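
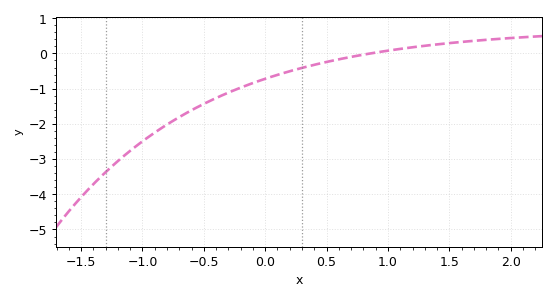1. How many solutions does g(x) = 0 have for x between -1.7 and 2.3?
1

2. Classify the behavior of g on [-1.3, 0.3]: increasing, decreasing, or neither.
increasing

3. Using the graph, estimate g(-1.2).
-3.1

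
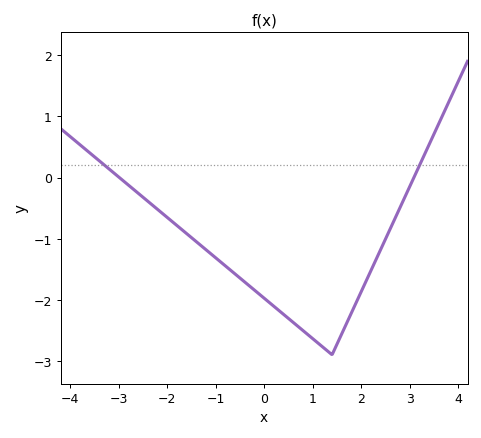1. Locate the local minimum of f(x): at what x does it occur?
1.4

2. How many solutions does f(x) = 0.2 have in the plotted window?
2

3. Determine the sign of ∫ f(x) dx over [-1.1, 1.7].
negative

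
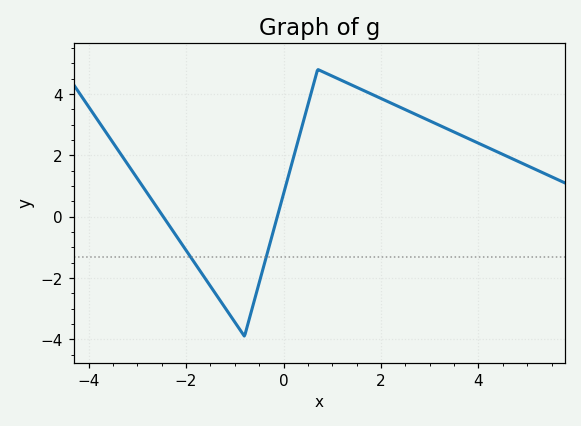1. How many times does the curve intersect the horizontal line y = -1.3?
2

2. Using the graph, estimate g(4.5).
2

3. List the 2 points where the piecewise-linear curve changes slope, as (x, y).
(-0.8, -3.9); (0.7, 4.8)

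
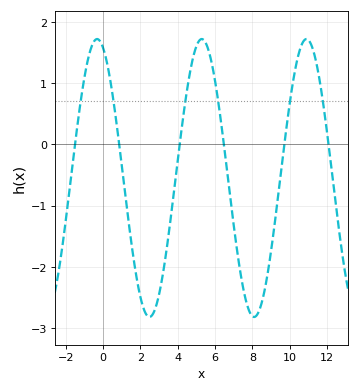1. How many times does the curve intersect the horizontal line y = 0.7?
6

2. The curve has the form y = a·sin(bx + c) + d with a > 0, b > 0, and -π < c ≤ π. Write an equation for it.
y = 2.27sin(1.12x + 1.93) - 0.55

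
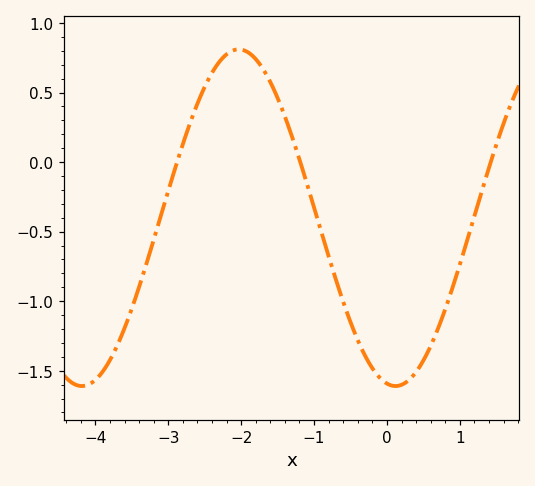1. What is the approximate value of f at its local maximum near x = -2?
0.81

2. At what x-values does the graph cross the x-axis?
-2.88, -1.19, 1.42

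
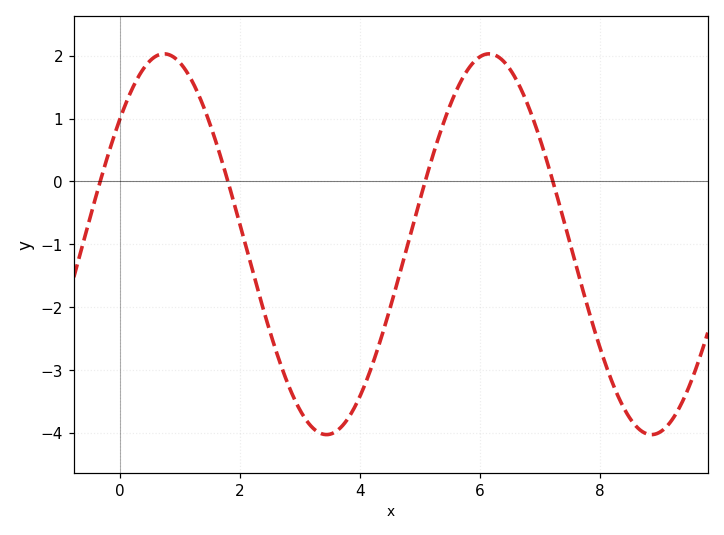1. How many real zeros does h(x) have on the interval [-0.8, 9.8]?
4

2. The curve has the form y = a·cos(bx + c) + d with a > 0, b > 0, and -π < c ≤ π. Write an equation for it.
y = 3.03cos(1.2x - 0.85) - 1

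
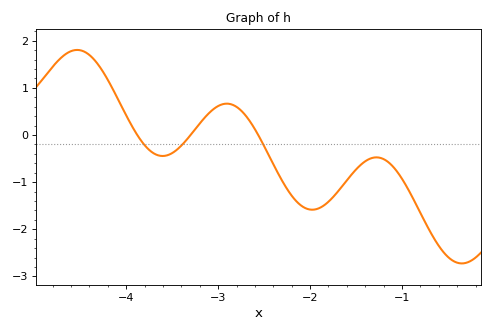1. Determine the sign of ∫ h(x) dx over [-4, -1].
negative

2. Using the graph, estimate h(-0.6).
-2.4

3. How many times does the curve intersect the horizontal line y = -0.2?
3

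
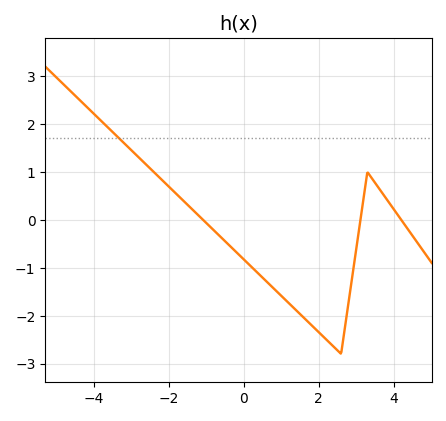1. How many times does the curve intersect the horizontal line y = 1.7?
1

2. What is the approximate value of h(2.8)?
-1.71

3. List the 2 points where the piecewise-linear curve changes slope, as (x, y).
(2.6, -2.8); (3.3, 1)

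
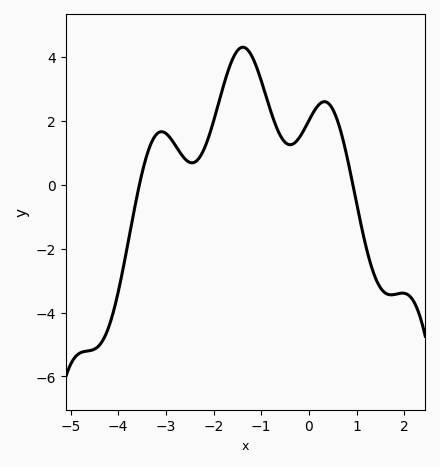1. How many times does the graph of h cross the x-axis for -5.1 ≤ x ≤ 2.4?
2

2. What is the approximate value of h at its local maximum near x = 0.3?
2.6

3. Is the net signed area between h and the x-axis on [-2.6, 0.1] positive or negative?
positive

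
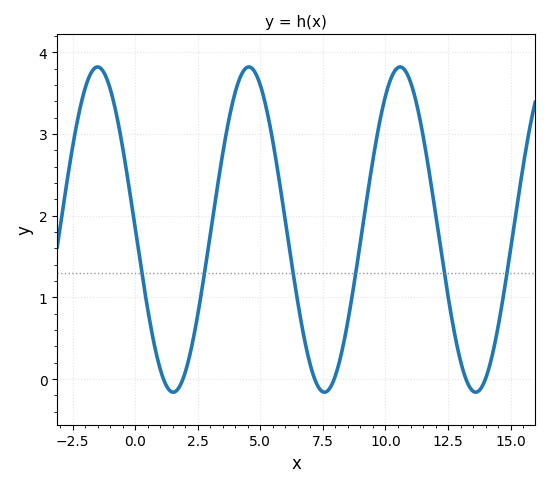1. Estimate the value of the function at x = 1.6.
-0.153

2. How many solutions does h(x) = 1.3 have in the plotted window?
6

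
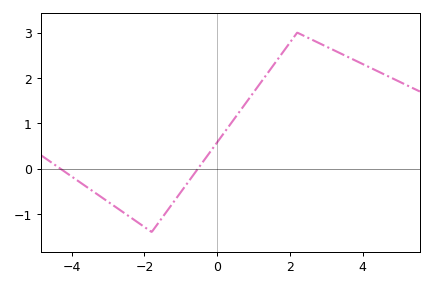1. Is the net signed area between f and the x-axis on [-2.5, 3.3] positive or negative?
positive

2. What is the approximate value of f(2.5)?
2.88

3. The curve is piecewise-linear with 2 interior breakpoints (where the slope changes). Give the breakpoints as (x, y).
(-1.8, -1.4); (2.2, 3)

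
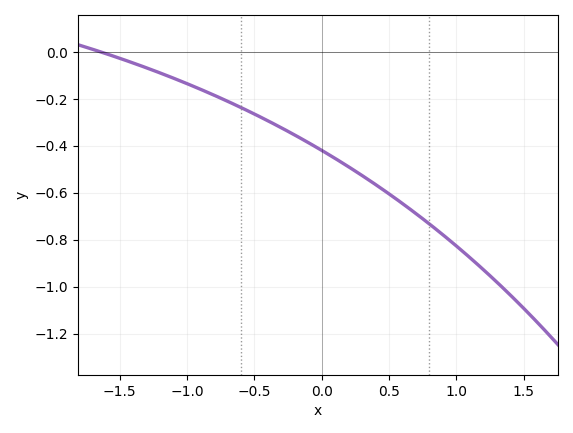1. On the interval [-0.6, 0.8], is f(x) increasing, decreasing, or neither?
decreasing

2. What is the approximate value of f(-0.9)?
-0.16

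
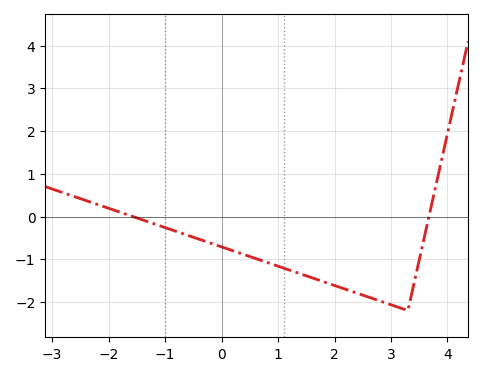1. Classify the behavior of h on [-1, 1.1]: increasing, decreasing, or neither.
decreasing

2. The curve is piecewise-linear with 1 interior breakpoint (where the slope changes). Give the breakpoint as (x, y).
(3.3, -2.2)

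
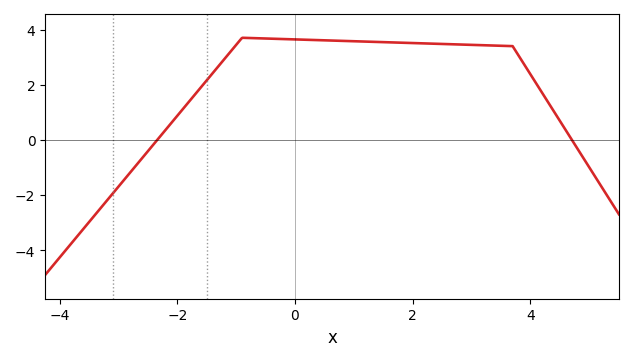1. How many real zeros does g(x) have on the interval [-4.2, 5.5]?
2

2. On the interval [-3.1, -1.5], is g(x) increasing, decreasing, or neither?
increasing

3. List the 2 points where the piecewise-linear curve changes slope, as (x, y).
(-0.9, 3.7); (3.7, 3.4)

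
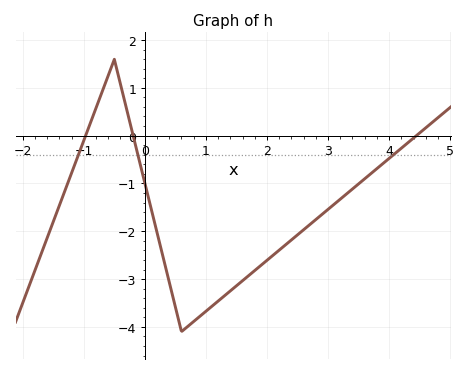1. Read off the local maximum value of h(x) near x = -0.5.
1.6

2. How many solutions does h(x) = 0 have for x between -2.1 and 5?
3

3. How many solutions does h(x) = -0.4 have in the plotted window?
3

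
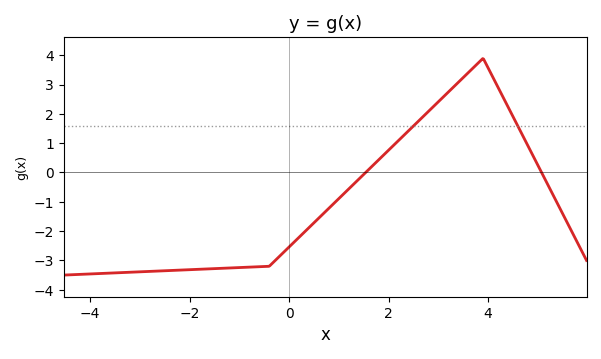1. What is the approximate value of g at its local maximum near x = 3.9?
3.9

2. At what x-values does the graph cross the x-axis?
1.6, 5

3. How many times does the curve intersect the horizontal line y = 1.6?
2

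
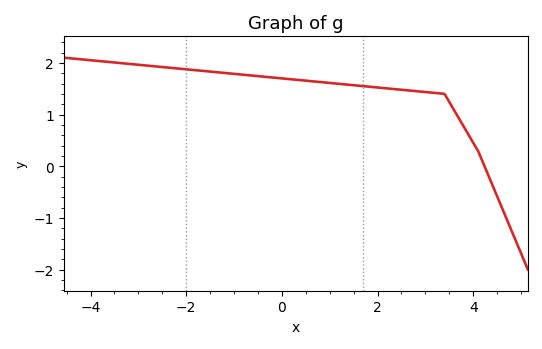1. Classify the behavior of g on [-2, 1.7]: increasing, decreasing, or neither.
decreasing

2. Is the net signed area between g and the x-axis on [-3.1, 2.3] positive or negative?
positive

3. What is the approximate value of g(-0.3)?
1.73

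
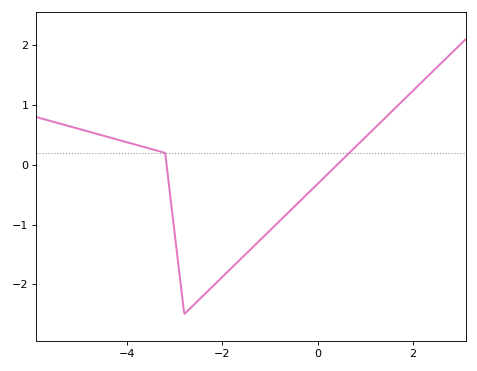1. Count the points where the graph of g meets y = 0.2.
2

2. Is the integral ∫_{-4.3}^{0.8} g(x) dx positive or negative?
negative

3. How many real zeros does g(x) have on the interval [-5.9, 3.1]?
2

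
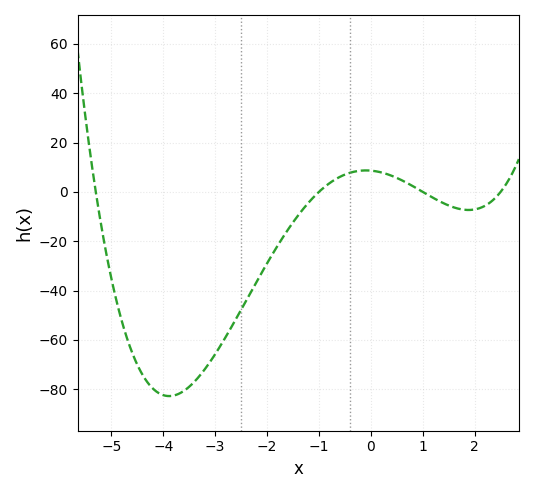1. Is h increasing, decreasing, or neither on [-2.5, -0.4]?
increasing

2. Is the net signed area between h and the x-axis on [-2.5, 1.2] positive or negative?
negative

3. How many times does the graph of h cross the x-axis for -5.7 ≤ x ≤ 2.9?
4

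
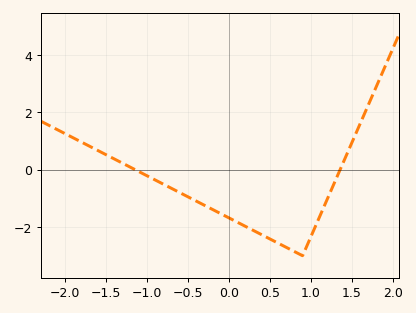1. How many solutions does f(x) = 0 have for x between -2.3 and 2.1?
2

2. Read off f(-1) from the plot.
-0.2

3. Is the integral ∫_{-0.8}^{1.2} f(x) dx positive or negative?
negative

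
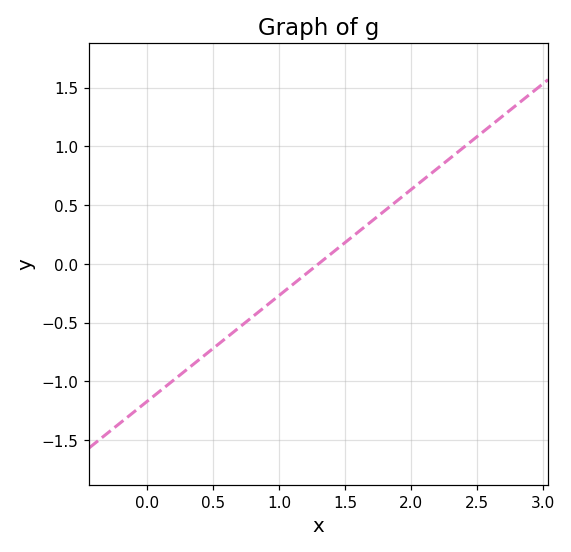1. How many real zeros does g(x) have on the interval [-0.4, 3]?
1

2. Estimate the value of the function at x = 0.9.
-0.35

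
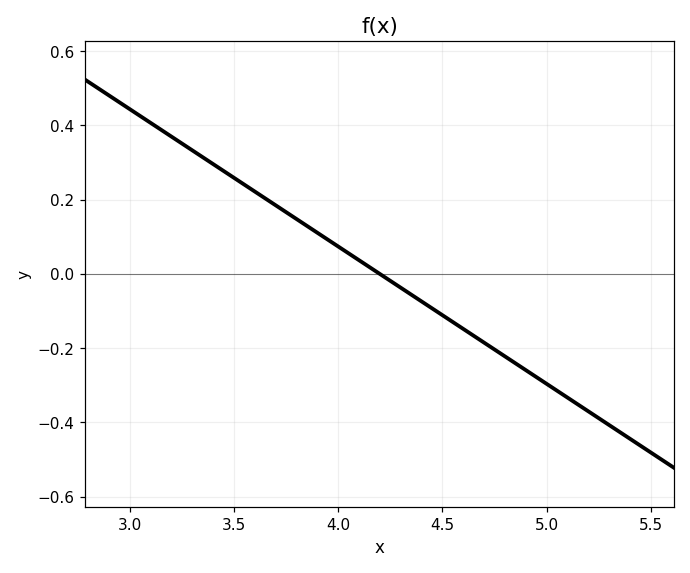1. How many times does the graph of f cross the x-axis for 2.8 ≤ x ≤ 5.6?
1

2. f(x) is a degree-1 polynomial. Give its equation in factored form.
y = -0.37(x - 4.2)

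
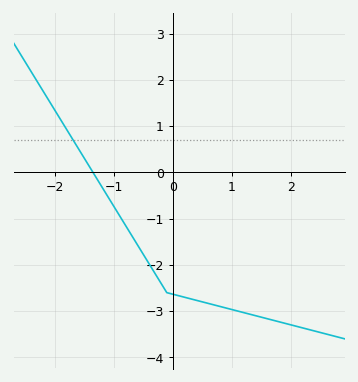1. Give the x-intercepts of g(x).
-1.4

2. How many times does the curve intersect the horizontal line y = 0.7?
1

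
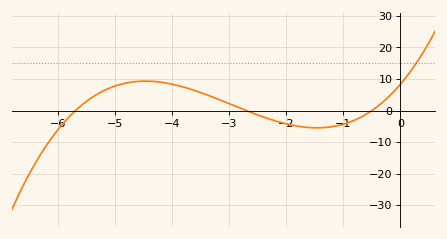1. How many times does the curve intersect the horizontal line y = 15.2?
1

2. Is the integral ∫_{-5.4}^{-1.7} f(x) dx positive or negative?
positive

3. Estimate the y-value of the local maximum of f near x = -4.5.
9.33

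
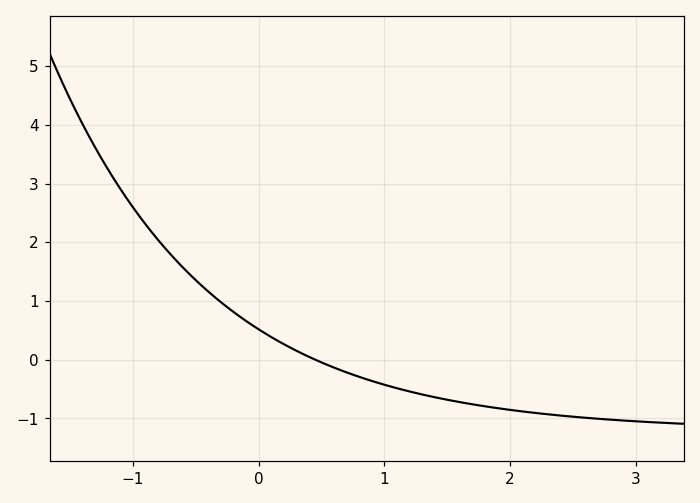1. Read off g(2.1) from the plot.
-0.9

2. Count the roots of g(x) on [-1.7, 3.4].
1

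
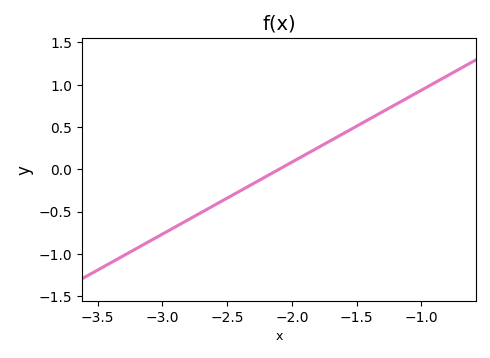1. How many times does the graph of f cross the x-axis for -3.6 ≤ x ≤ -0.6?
1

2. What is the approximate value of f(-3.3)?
-1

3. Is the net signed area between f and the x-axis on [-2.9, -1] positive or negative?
positive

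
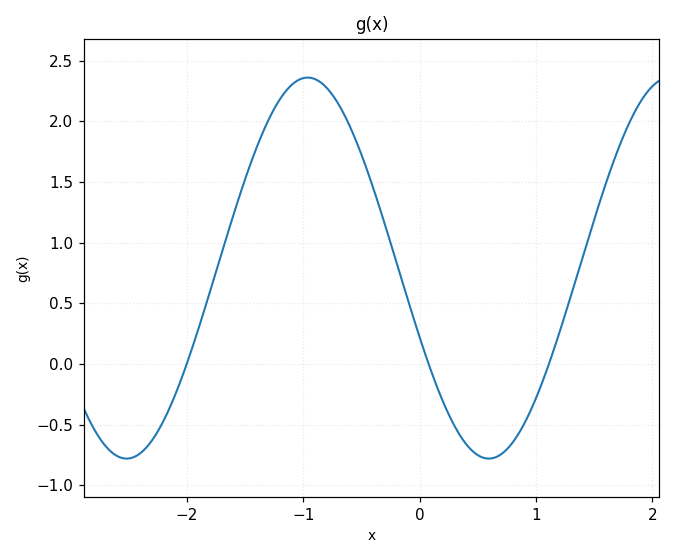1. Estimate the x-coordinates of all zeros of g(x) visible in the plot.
-2, 0.078, 1.11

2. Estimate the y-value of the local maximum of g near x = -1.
2.36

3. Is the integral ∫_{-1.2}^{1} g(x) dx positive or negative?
positive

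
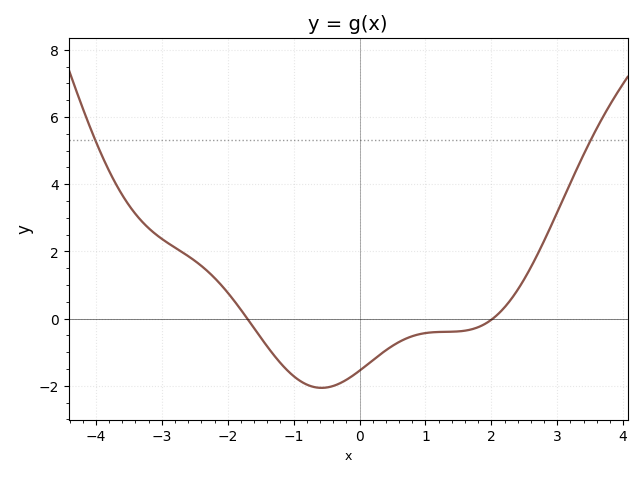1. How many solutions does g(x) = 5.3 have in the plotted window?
2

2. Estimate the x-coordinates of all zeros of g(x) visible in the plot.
-1.8, 2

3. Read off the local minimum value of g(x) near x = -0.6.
-2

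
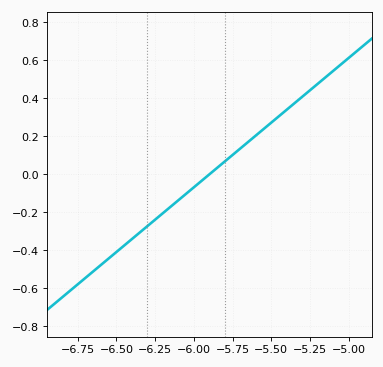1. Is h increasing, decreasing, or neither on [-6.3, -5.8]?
increasing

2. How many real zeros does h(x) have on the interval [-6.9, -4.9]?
1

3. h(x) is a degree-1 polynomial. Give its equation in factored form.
y = 0.68(x + 5.9)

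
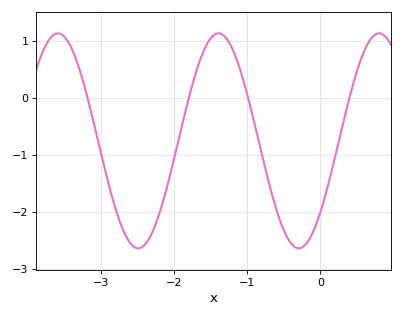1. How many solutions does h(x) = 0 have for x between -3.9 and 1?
4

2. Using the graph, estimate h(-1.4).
1.1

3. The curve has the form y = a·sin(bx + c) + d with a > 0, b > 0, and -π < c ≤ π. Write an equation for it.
y = 1.89sin(2.9x - 0.72) - 0.75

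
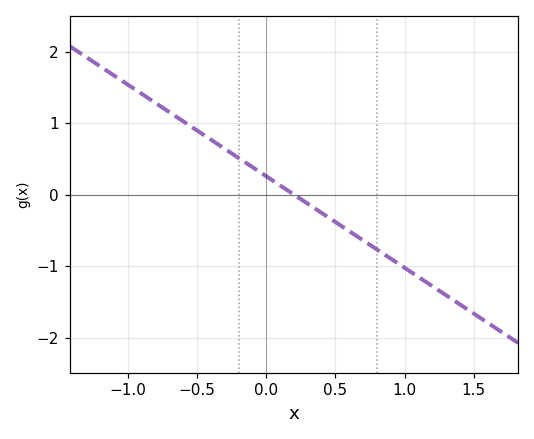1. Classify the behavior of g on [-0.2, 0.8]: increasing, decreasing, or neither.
decreasing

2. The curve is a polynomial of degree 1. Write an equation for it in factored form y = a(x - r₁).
y = -1.28(x - 0.2)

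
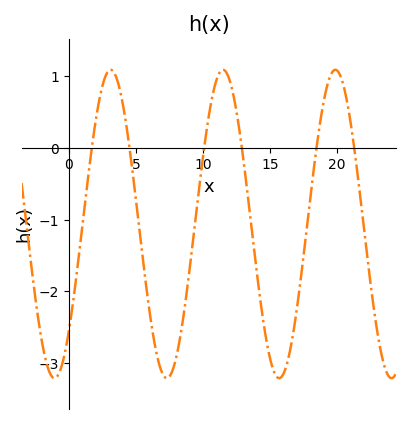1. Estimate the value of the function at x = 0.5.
-1.9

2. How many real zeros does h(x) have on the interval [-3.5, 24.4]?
6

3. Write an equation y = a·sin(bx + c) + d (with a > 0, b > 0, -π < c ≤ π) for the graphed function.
y = 2.15sin(0.75x - 0.77) - 1.06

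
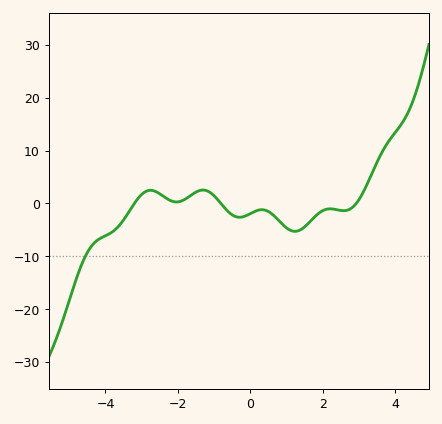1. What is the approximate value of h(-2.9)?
2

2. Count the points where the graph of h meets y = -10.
1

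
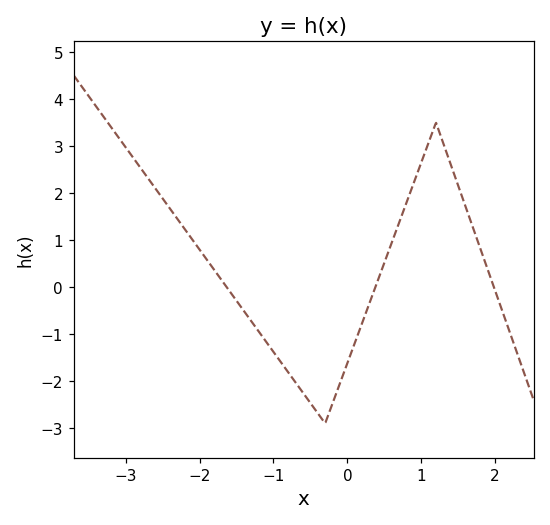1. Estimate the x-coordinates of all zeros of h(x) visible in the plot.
-1.63, 0.38, 1.98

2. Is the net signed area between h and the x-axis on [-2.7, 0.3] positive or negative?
negative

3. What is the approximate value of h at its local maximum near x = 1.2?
3.49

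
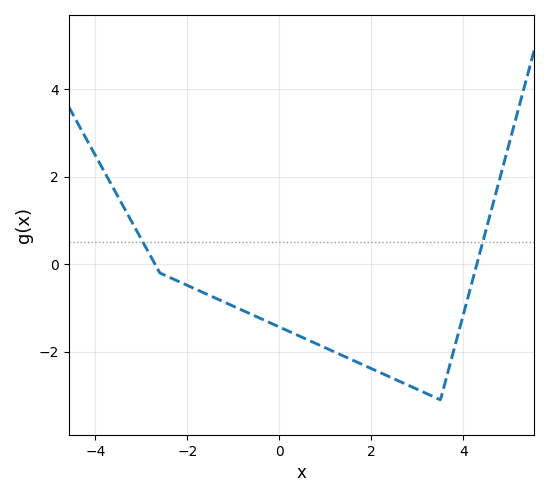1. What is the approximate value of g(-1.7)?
-0.628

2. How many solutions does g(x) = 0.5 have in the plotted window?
2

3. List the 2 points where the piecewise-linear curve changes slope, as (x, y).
(-2.6, -0.2); (3.5, -3.1)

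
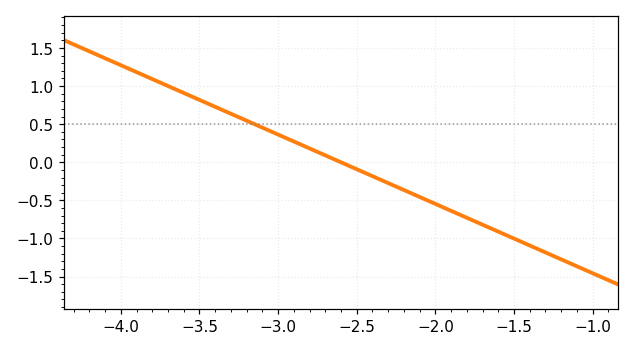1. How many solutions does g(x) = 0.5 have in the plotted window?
1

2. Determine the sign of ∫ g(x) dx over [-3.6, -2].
positive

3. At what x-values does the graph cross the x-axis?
-2.6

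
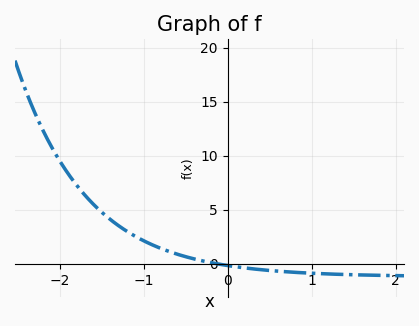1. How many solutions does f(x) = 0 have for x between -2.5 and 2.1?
1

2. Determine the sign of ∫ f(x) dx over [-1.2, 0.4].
positive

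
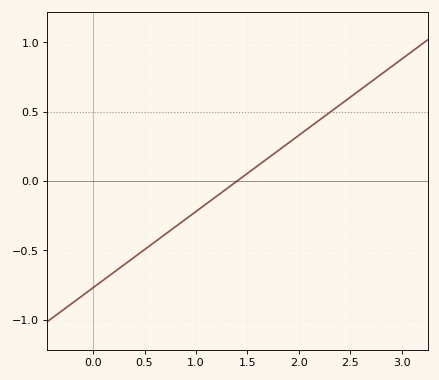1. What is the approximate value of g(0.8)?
-0.33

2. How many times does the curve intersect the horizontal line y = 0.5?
1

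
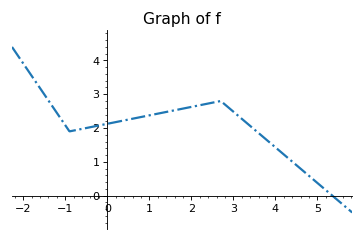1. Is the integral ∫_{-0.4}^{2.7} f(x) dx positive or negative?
positive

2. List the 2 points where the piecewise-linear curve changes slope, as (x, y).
(-0.9, 1.9); (2.7, 2.8)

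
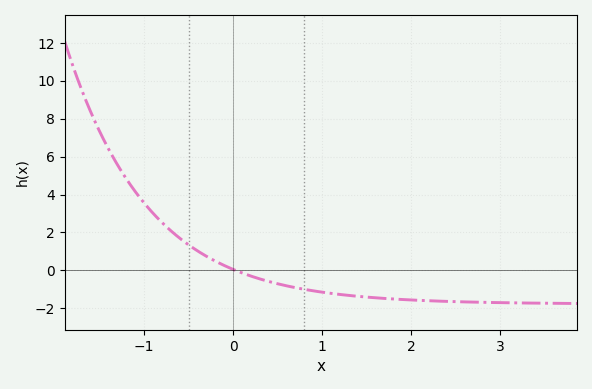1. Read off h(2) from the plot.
-1.56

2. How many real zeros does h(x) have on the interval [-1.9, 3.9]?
1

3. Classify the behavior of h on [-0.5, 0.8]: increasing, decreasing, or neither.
decreasing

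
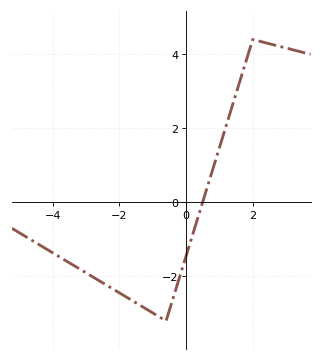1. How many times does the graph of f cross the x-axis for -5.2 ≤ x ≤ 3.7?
1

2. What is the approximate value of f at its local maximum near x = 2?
4.4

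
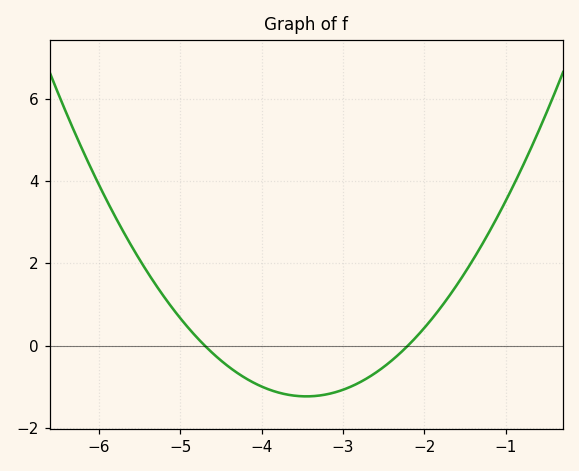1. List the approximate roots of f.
-4.7, -2.2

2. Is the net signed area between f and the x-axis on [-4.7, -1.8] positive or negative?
negative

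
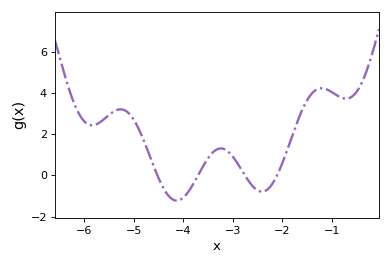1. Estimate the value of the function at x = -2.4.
-0.787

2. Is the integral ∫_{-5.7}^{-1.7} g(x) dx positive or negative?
positive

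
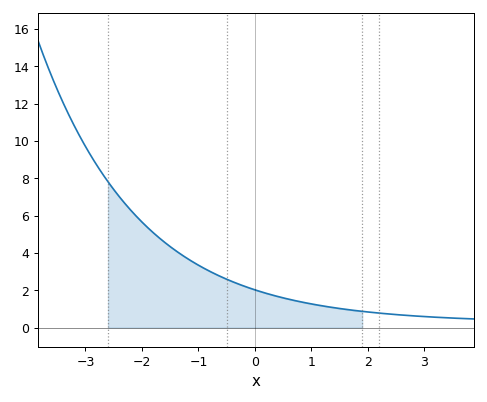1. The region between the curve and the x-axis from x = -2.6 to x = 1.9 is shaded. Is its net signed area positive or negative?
positive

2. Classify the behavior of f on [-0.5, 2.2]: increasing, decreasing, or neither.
decreasing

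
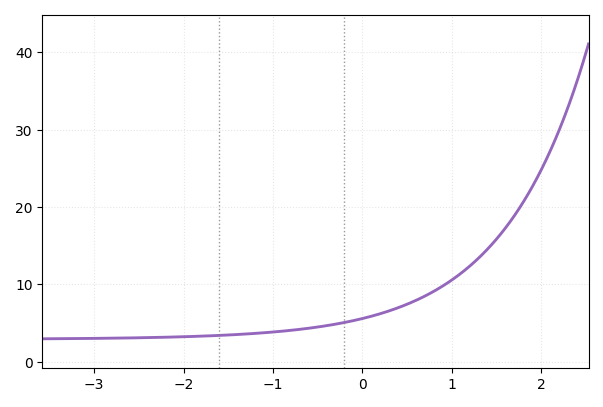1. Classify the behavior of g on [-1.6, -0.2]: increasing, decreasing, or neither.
increasing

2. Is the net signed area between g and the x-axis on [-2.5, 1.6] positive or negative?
positive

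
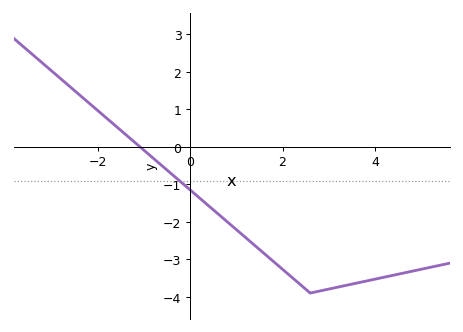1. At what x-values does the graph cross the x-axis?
-1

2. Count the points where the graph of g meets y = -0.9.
1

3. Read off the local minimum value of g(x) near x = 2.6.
-3.9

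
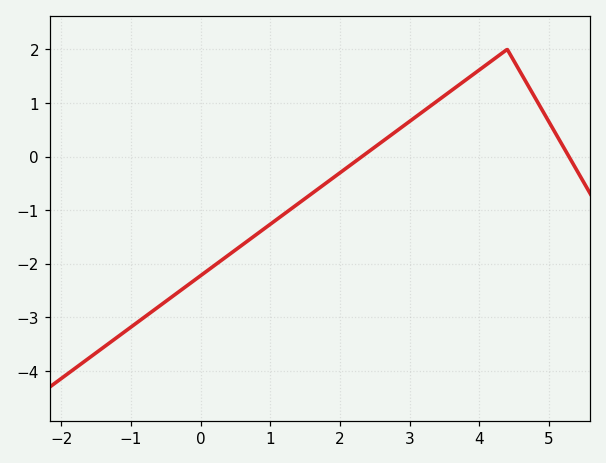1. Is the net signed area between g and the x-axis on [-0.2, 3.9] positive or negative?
negative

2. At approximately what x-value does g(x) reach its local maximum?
4.4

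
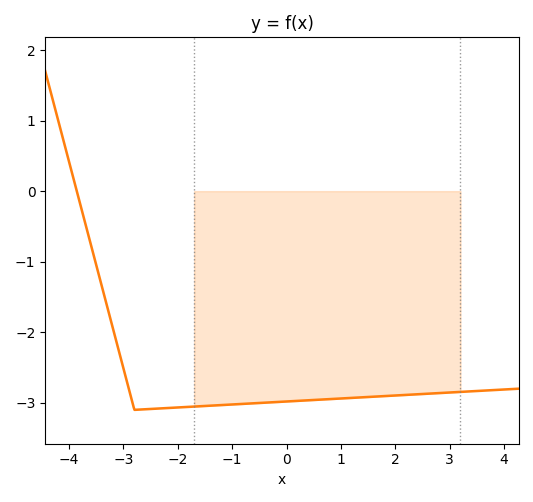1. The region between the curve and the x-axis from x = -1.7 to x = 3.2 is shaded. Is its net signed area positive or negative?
negative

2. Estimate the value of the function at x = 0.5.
-2.96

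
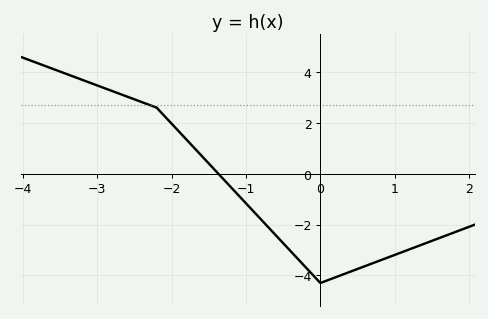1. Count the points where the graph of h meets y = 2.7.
1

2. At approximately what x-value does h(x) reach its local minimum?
0.002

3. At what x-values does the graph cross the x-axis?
-1.37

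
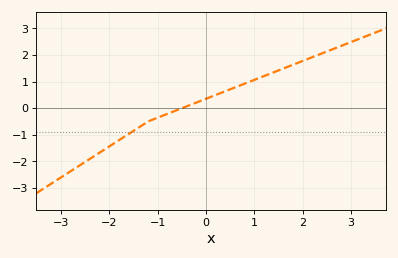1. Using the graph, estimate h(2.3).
2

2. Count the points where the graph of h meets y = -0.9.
1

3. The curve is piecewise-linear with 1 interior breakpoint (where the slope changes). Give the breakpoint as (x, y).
(-1.2, -0.5)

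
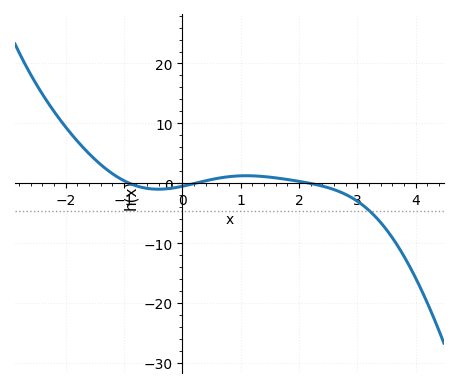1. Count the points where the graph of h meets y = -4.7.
1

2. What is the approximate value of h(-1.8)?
7.05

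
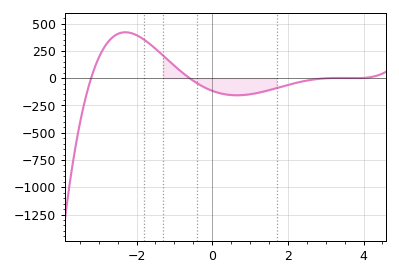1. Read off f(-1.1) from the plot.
140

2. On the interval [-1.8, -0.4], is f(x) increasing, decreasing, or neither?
decreasing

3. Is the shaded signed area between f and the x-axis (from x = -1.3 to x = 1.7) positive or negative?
negative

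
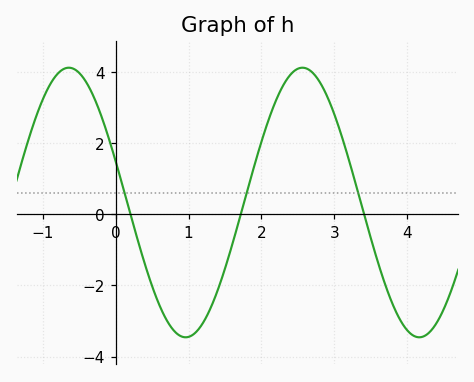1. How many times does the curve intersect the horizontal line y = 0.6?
3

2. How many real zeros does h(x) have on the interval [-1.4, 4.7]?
3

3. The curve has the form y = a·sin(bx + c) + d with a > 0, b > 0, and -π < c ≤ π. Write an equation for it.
y = 3.79sin(2x + 2.8) + 0.33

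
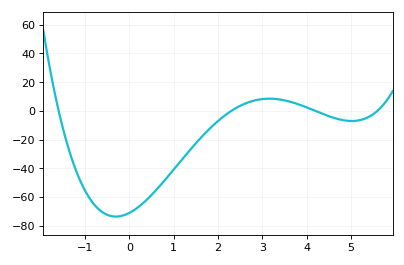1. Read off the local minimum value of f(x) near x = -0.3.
-73.6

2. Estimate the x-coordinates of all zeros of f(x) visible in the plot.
-1.6, 2.3, 4.2, 5.6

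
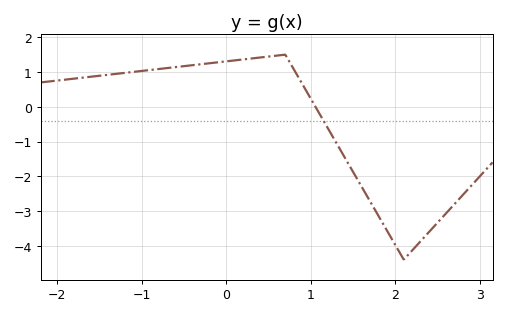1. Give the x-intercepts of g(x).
1.1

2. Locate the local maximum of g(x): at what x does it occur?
0.7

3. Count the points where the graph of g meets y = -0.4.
1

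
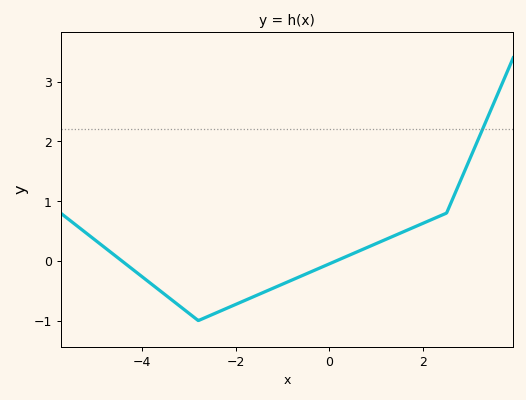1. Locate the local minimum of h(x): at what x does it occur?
-2.8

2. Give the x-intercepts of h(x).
-4.43, 0.144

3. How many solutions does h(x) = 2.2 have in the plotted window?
1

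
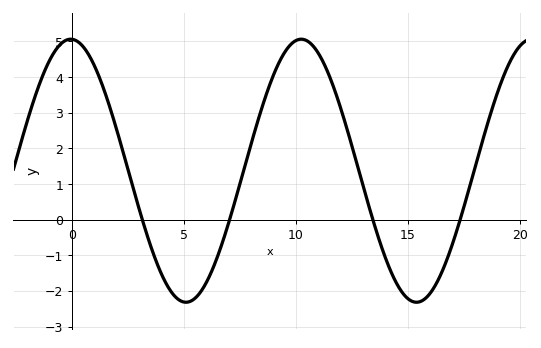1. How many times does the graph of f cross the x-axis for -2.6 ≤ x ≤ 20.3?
4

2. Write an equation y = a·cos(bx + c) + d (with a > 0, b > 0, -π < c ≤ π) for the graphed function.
y = 3.69cos(0.61x + 0.04) + 1.37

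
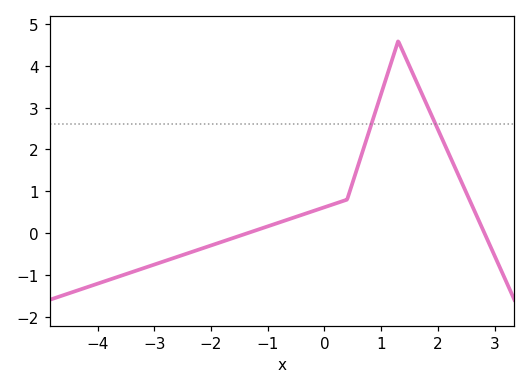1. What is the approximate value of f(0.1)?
0.663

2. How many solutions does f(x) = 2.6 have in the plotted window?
2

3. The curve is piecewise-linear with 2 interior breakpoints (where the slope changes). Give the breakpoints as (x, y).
(0.4, 0.8); (1.3, 4.6)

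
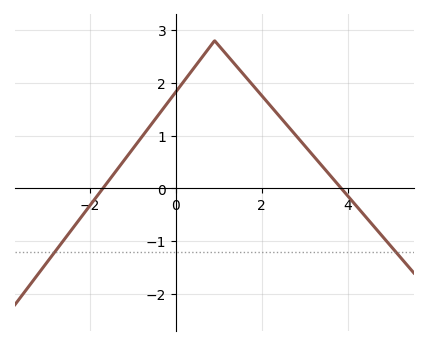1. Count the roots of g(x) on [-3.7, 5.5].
2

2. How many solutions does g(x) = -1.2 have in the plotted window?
2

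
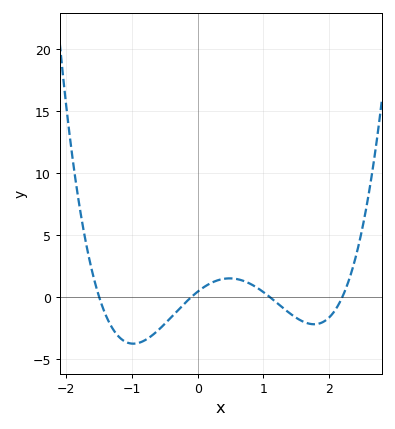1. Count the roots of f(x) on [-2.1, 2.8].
4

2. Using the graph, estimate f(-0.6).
-2.66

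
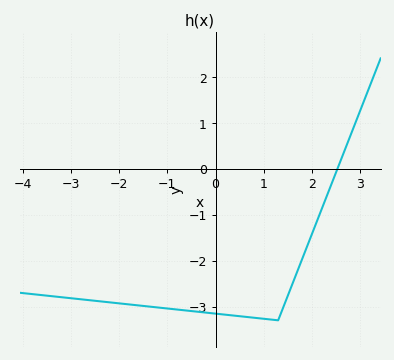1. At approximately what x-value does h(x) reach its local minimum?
1.3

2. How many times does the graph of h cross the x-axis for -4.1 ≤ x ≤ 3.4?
1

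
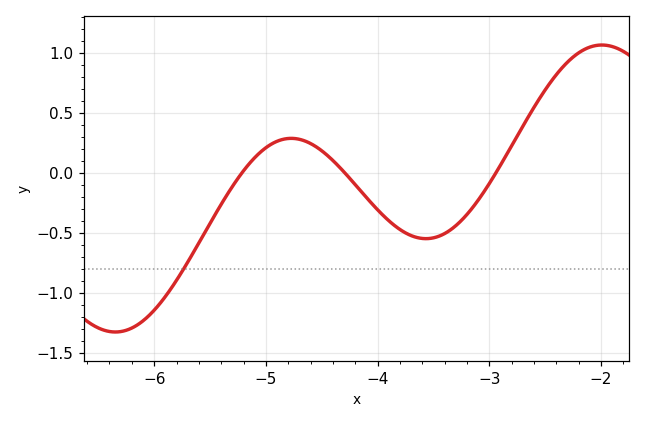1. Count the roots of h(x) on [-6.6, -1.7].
3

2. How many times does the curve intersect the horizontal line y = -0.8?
1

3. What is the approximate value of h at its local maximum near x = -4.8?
0.287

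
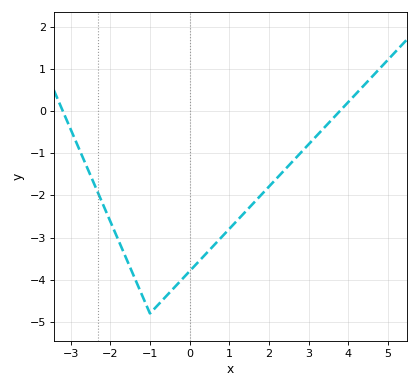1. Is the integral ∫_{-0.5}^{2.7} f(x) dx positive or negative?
negative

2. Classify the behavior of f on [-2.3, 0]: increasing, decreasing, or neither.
neither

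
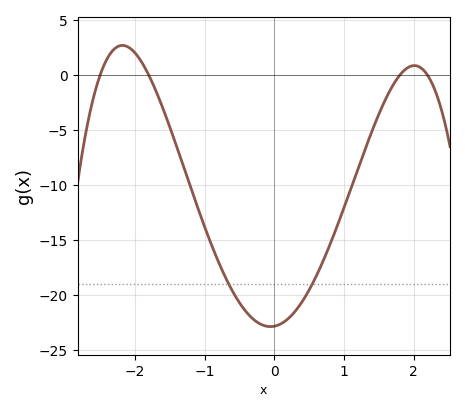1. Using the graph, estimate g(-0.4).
-21.5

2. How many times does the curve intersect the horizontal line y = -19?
2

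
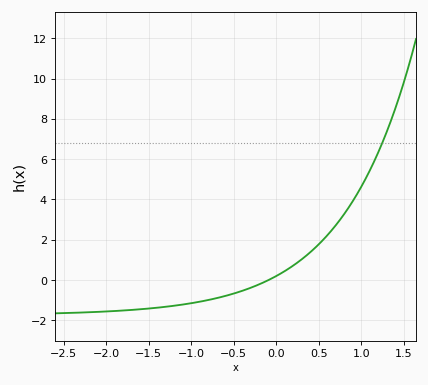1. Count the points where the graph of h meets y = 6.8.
1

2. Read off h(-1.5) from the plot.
-1.41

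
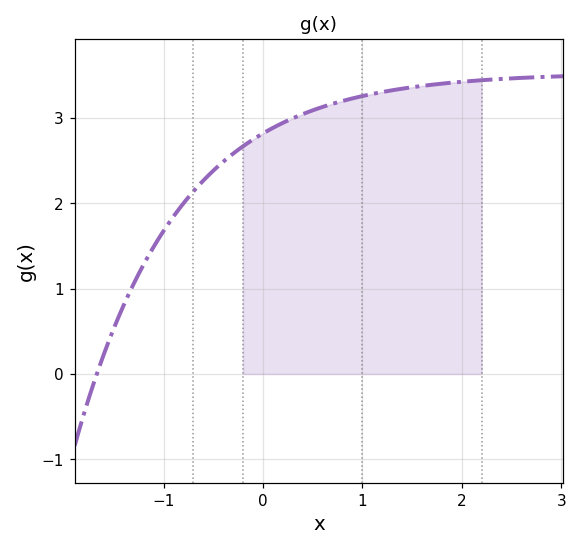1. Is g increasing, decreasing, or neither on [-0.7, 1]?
increasing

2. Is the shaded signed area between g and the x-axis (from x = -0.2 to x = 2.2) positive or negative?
positive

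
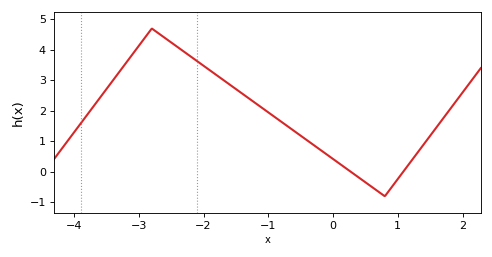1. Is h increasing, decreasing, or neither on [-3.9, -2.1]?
neither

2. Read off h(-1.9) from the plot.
3.3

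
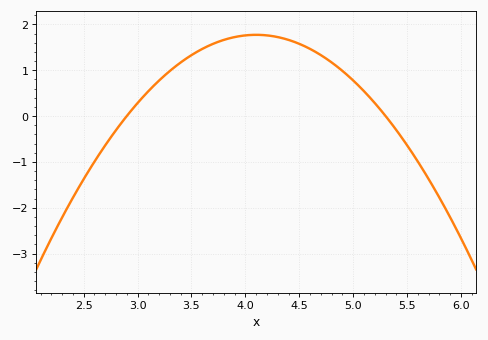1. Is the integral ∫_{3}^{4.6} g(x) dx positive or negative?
positive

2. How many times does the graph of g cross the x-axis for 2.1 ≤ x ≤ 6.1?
2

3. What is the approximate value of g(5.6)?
-0.996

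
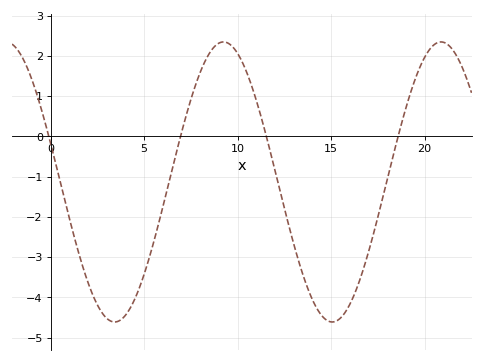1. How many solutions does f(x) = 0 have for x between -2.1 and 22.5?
4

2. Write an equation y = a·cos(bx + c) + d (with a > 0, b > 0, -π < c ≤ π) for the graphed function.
y = 3.48cos(0.54x + 1.3) - 1.13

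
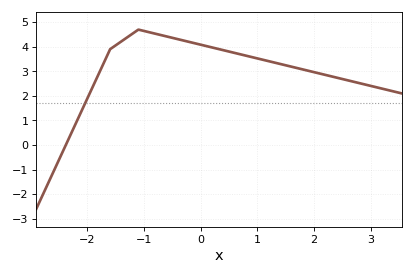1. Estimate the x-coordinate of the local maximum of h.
-1.1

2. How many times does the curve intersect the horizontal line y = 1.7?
1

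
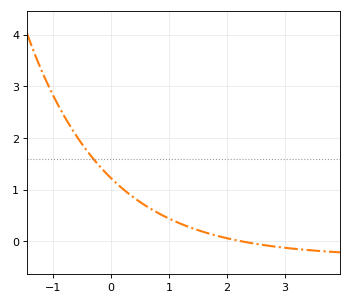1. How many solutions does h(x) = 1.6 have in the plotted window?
1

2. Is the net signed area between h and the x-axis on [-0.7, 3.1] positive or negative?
positive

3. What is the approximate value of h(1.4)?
0.3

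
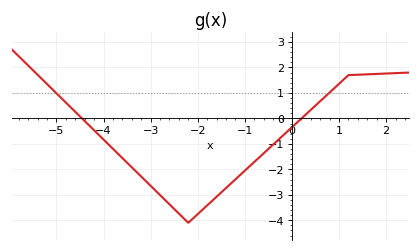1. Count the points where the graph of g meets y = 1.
2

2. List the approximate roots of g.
-4.46, 0.203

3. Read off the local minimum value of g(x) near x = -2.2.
-4.1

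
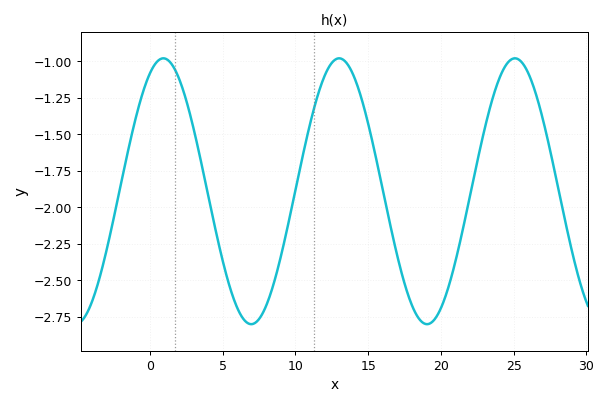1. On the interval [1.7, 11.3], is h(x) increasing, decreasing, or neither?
neither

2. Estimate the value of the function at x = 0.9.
-0.98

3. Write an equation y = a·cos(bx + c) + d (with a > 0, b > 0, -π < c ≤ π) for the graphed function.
y = 0.91cos(0.52x - 0.48) - 1.89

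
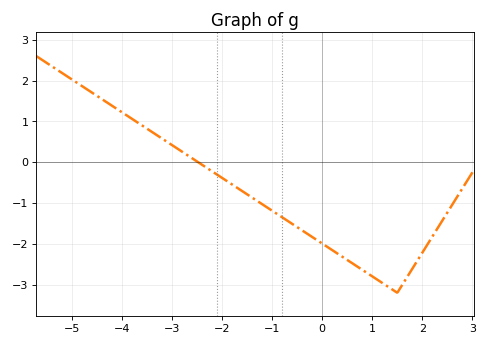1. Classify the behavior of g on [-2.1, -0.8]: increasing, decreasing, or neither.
decreasing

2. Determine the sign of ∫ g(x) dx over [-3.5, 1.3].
negative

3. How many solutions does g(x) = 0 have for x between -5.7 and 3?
1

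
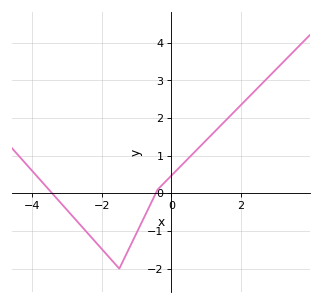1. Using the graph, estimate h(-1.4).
-1.81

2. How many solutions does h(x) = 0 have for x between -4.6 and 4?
2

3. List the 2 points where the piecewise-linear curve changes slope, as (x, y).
(-1.5, -2); (-0.4, 0.1)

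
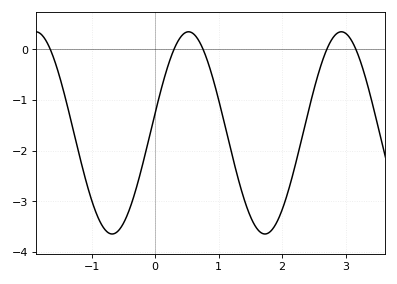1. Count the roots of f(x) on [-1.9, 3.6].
5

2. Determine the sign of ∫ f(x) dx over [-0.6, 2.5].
negative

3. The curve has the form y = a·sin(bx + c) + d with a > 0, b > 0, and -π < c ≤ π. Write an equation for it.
y = 2sin(2.61x + 0.2) - 1.65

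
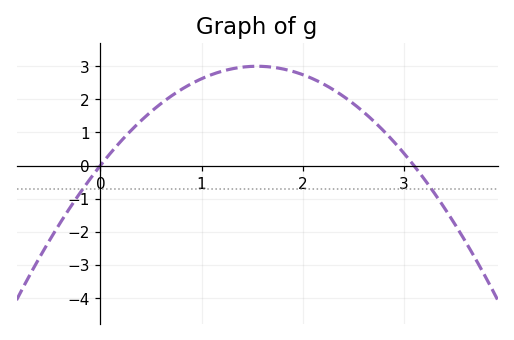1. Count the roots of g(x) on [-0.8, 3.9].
2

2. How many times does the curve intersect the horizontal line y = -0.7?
2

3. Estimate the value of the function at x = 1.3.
2.93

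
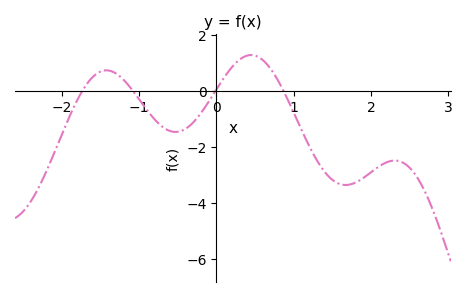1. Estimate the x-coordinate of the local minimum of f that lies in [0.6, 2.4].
1.7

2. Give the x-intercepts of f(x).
-1.7, -1.1, 0, 0.9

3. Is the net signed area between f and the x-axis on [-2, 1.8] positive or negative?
negative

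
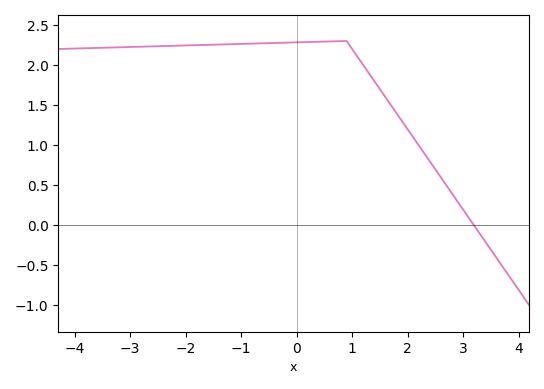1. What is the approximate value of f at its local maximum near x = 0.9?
2.3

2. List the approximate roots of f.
3.2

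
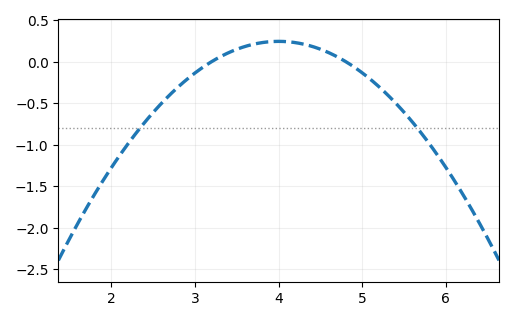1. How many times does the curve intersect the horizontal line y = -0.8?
2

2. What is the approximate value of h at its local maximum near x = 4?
0.25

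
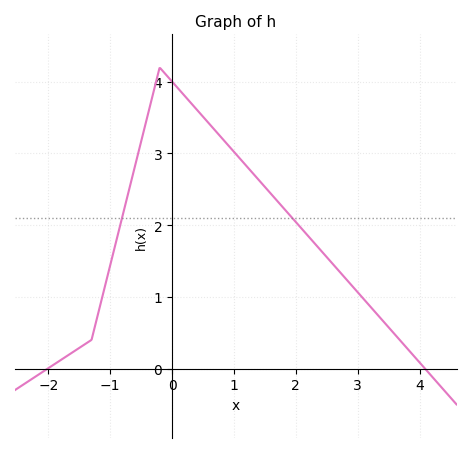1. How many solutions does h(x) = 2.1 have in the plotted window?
2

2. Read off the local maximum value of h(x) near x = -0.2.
4.2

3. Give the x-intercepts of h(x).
-2.01, 4.09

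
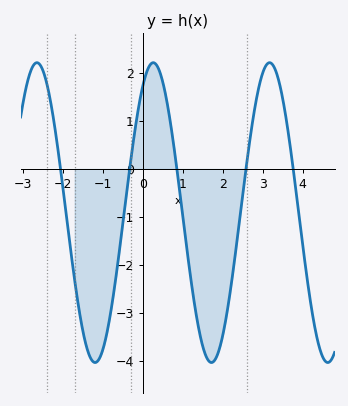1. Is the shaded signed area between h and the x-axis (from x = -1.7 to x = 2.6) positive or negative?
negative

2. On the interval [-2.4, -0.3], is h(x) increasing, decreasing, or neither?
neither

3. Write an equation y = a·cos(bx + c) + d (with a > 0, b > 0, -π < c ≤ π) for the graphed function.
y = 3.12cos(2.2x - 0.57) - 0.91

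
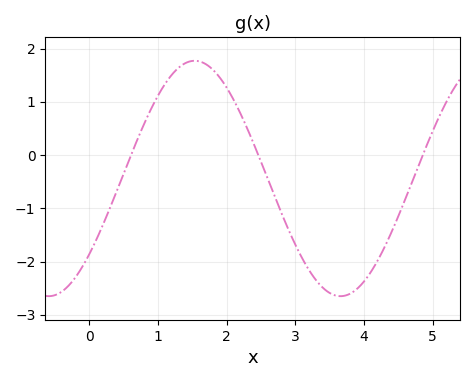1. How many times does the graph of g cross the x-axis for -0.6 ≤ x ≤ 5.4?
3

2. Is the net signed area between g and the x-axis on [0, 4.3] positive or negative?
negative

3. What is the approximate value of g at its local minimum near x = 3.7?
-2.65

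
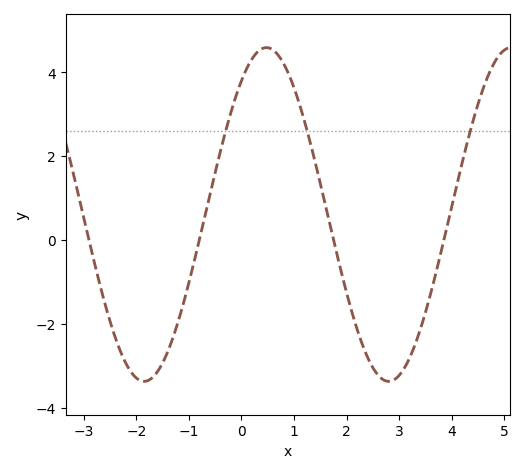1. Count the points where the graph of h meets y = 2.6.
3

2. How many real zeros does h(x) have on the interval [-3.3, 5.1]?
4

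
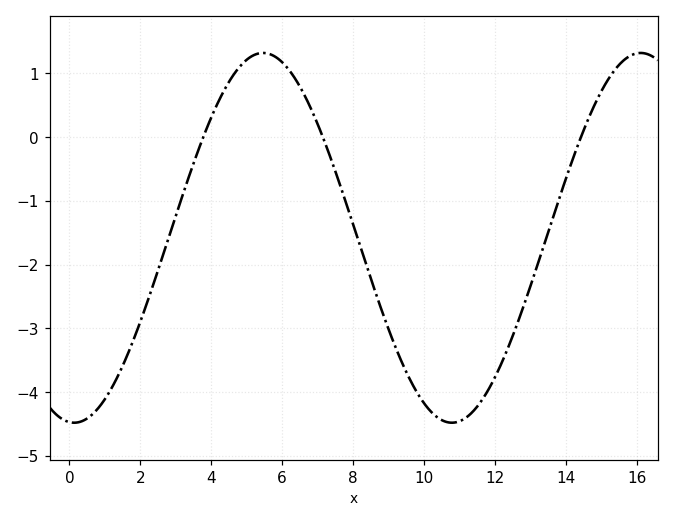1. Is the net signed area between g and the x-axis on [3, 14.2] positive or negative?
negative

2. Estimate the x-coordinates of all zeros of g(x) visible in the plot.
3.78, 7.15, 14.4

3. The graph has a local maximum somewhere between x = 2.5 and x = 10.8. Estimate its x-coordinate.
5.46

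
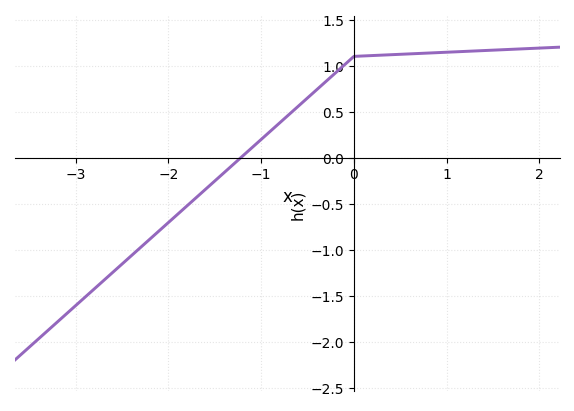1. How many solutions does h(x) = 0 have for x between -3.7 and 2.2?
1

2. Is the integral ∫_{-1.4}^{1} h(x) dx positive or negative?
positive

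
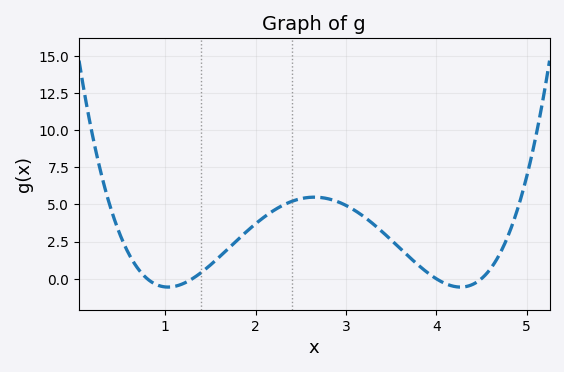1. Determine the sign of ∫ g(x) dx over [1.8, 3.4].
positive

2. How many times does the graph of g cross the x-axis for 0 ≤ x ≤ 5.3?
4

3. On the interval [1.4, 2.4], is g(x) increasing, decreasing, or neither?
increasing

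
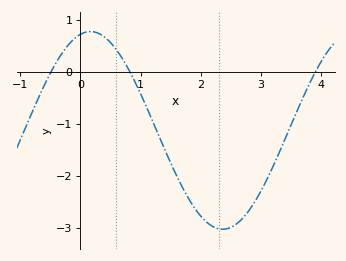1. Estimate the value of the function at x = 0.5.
0.57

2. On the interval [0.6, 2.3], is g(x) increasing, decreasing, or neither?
decreasing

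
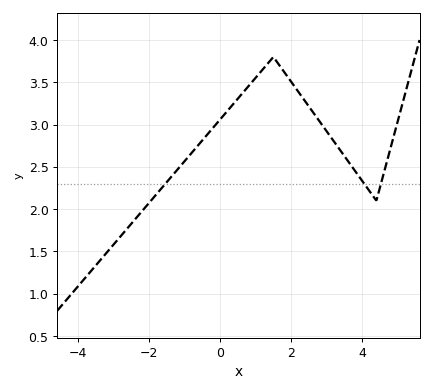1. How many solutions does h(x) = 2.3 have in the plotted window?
3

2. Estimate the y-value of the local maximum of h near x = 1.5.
3.8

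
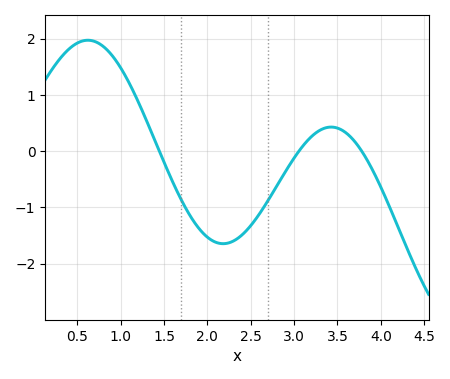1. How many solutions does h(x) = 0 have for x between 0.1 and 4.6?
3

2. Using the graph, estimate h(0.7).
1.9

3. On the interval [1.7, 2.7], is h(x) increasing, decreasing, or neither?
neither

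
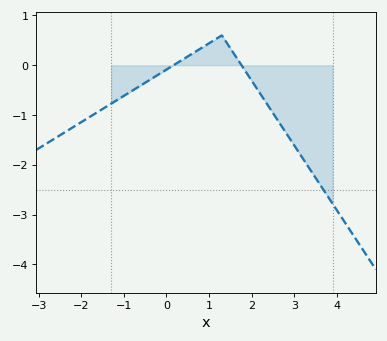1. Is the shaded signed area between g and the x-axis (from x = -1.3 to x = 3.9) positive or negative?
negative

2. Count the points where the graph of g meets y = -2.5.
1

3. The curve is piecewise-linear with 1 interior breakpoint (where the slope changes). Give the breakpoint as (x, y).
(1.3, 0.6)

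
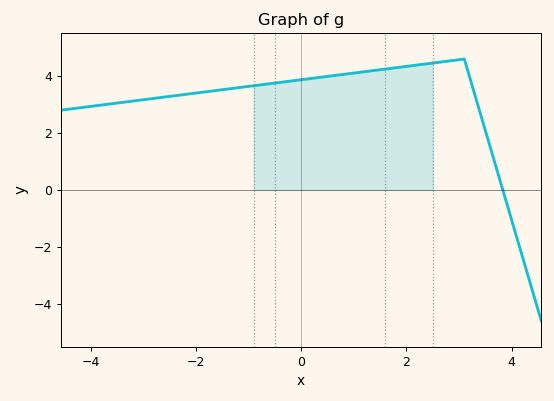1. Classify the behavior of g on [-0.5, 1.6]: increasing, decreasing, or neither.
increasing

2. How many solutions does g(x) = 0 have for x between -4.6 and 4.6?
1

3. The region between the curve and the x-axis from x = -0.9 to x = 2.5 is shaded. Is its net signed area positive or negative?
positive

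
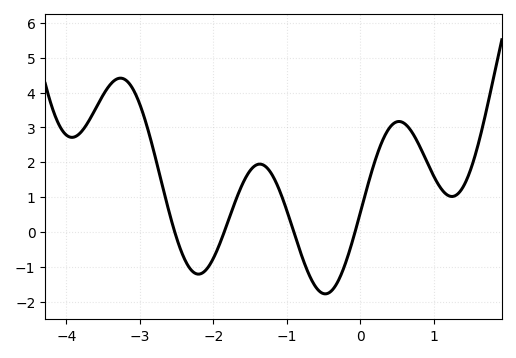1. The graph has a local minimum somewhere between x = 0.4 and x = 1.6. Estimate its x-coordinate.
1.24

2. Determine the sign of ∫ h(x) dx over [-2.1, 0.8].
positive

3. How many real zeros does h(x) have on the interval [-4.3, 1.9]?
4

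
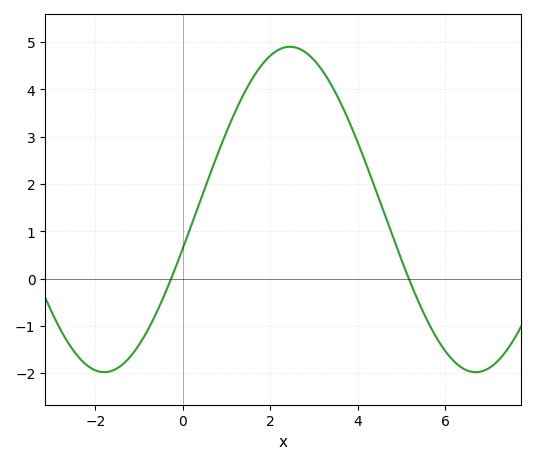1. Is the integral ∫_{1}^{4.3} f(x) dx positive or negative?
positive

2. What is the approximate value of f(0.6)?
2.2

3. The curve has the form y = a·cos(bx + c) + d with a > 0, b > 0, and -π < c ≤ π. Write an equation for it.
y = 3.44cos(0.74x - 1.8) + 1.46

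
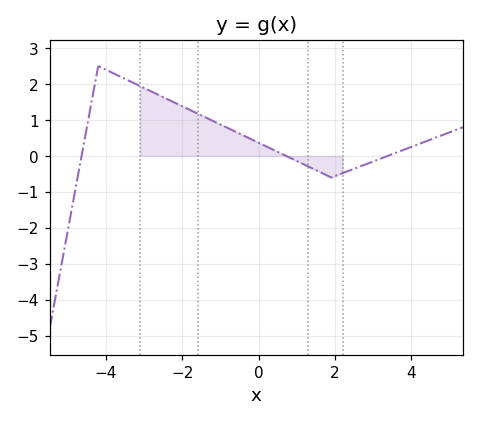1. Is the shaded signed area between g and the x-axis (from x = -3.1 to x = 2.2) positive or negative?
positive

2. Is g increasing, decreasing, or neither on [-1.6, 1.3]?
decreasing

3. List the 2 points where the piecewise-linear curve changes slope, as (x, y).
(-4.2, 2.5); (1.9, -0.6)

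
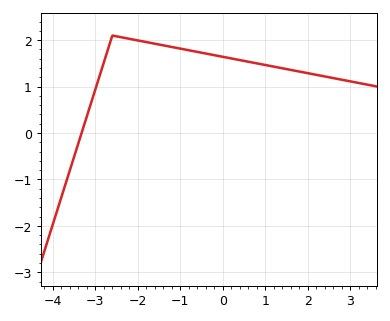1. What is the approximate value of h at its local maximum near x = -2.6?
2.1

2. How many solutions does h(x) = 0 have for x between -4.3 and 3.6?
1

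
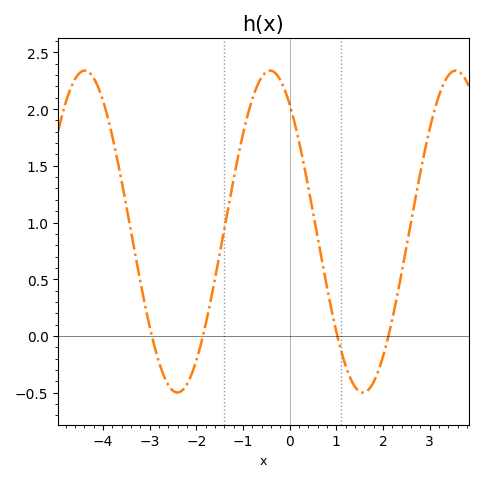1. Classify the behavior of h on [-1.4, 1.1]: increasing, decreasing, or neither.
neither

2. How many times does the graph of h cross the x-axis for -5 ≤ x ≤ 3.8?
4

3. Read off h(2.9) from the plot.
1.65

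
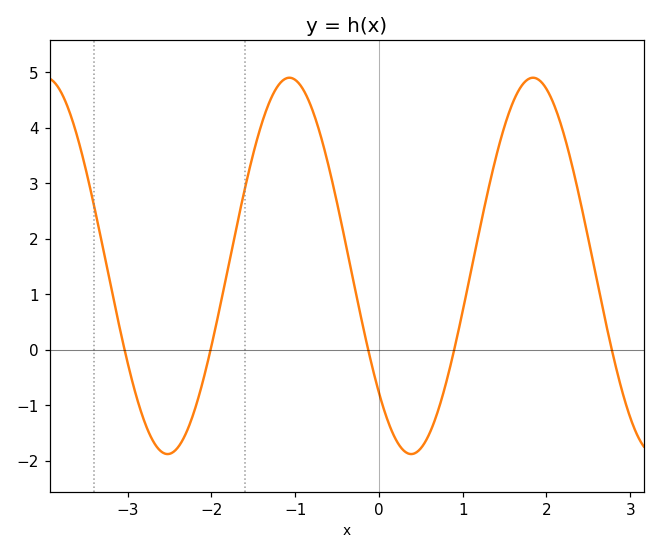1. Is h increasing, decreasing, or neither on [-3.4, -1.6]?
neither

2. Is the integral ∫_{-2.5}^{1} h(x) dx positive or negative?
positive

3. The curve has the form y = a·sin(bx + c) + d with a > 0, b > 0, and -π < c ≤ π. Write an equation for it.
y = 3.39sin(2.2x - 2.4) + 1.51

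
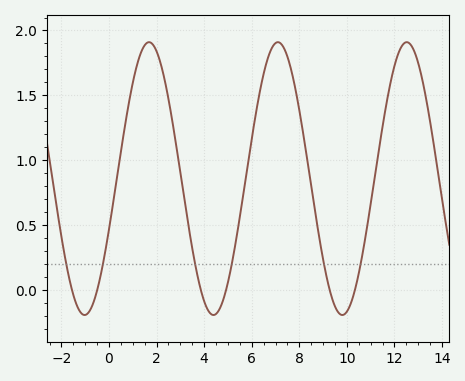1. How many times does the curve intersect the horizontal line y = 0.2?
6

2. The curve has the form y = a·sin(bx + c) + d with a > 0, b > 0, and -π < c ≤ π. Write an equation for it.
y = 1.05sin(1.2x - 0.38) + 0.86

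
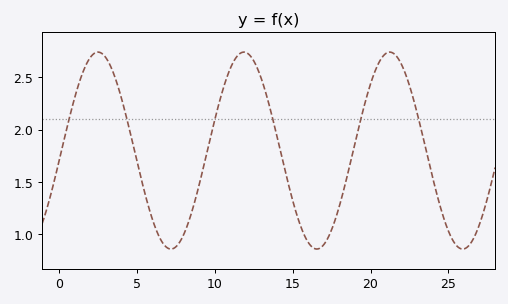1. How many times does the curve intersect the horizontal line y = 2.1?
6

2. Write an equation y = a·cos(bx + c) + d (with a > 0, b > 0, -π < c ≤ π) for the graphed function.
y = 0.94cos(0.67x - 1.66) + 1.8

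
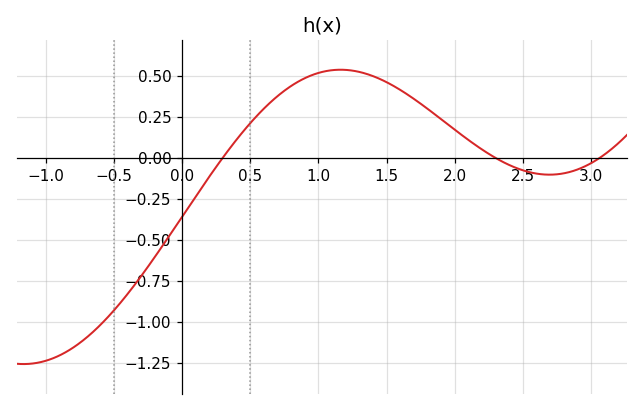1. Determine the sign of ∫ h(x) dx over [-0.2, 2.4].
positive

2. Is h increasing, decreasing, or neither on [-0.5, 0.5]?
increasing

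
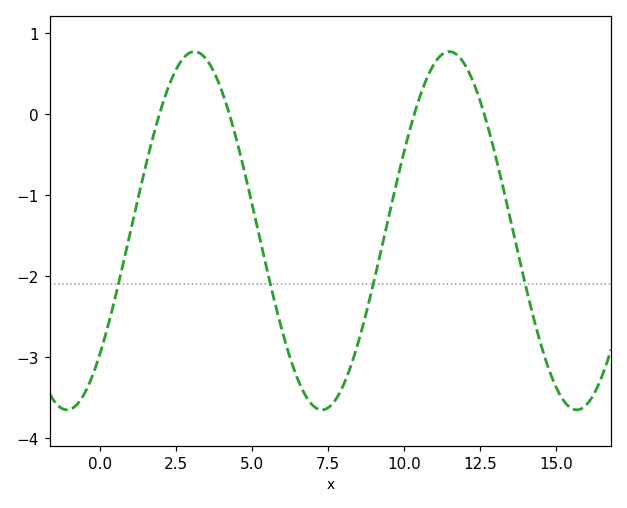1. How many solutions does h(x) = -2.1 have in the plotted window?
4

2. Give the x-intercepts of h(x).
1.96, 4.26, 10.3, 12.6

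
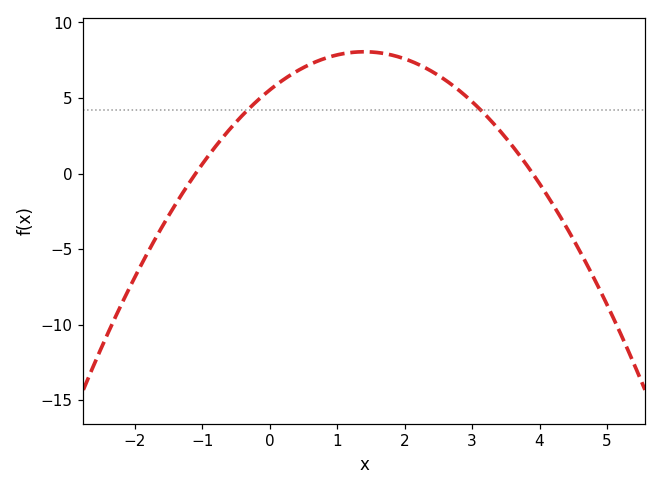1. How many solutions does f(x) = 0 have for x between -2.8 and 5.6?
2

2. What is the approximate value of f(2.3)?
7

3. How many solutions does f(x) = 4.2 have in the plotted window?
2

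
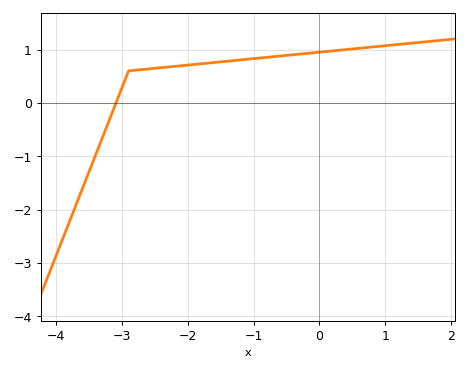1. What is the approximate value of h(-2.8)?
0.612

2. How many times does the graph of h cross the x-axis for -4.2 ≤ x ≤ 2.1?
1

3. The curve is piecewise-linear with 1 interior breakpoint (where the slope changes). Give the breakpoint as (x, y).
(-2.9, 0.6)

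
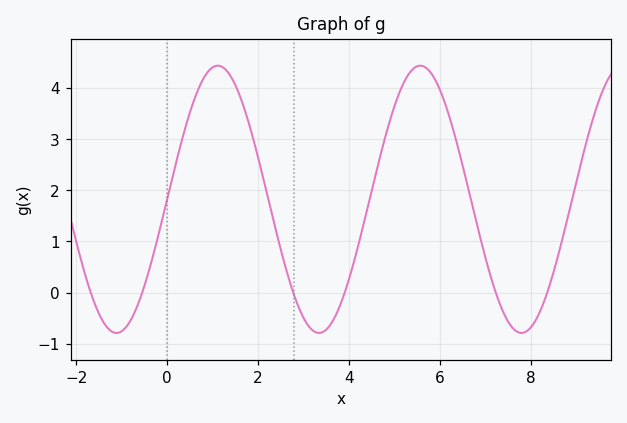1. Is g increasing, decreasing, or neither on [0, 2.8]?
neither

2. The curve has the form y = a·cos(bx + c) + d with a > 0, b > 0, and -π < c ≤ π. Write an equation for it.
y = 2.61cos(1.4x - 1.6) + 1.82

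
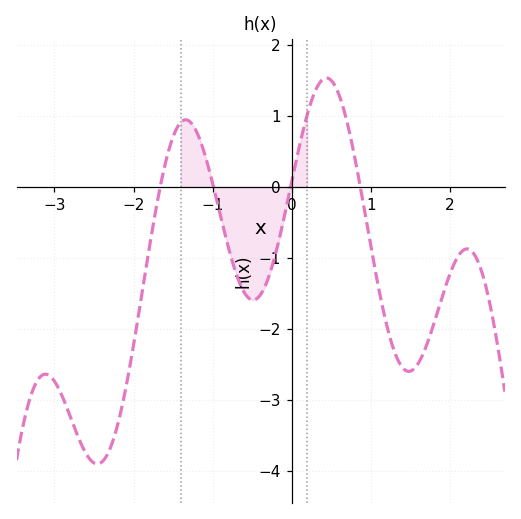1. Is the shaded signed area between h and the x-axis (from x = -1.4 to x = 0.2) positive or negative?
negative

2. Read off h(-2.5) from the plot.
-3.9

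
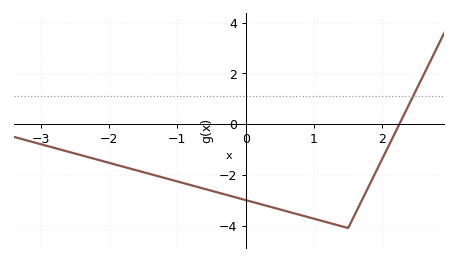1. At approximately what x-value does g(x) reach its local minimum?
1.5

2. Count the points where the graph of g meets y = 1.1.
1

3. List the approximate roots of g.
2.25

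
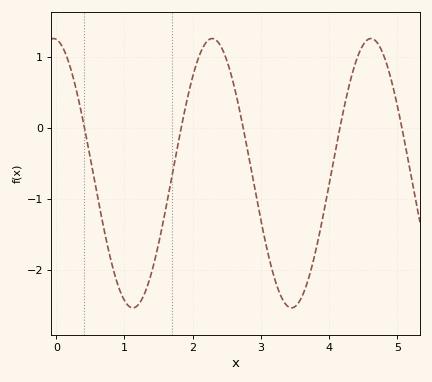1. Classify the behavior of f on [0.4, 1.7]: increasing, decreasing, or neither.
neither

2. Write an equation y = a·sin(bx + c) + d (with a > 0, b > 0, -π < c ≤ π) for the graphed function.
y = 1.9sin(2.7x + 1.68) - 0.64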